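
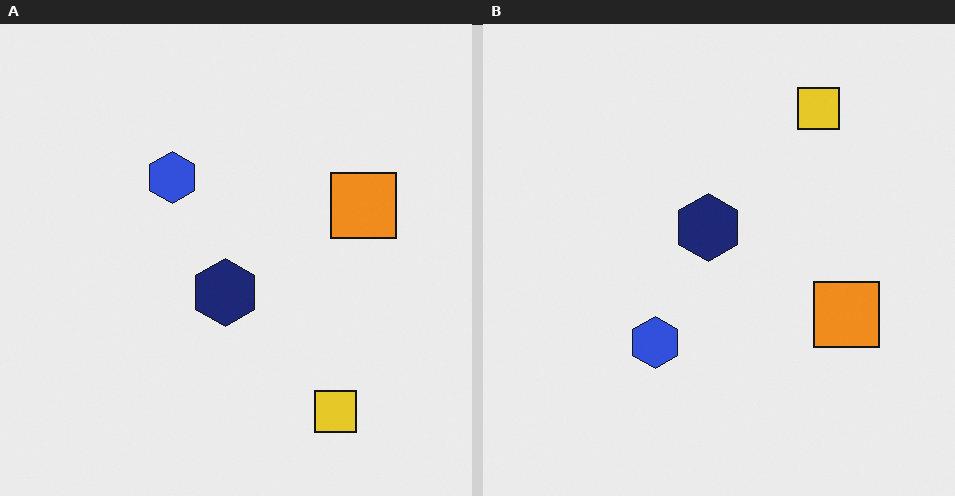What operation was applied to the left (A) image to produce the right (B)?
The transformation is: flipped vertically (top ↔ bottom).

The yellow square is in the bottom-right of the left (A) image and the top-right of the right (B) — shapes on opposite sides of the horizontal midline have swapped in a mirror flip.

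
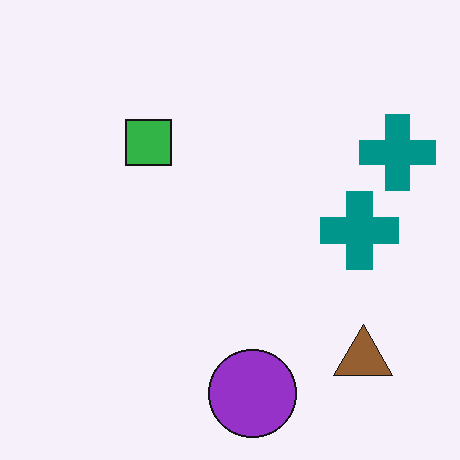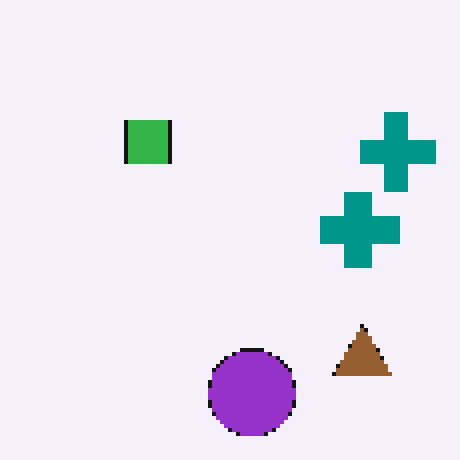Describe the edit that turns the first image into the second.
The transformation is: mildly pixelated.

Shapes are reduced to large square blocks; fine edges and outlines are lost — a downscale-then-upscale (mosaic) effect.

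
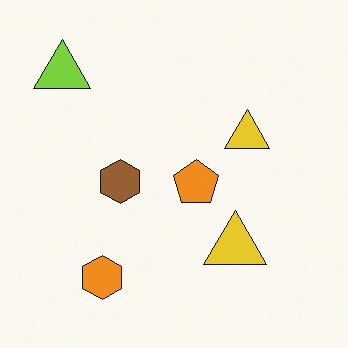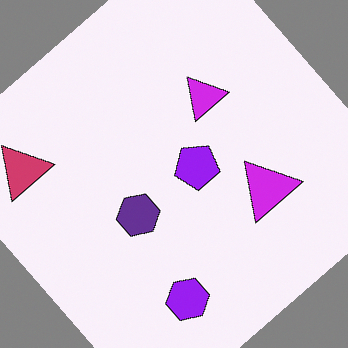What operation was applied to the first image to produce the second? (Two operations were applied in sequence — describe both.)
Hue-shifted by a large amount, then rotated counter-clockwise by a large amount — several tens of degrees.

Every shape's color has rotated by the same amount around the hue wheel — a uniform hue shift. Every shape is tilted by the same angle and the image corners show triangular fill wedges — a whole-image rotation by a non-right angle.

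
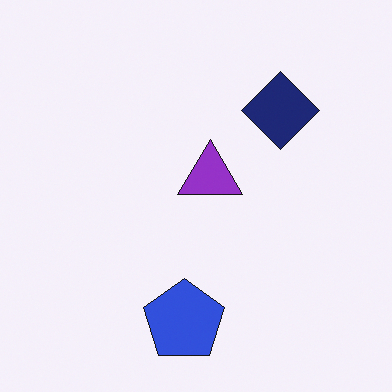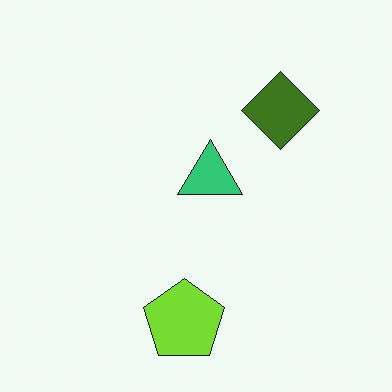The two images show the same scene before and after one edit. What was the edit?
The image was hue-shifted through roughly half the color wheel.

Every shape's color has rotated by the same amount around the hue wheel — a uniform hue shift.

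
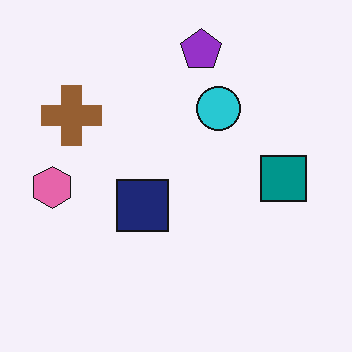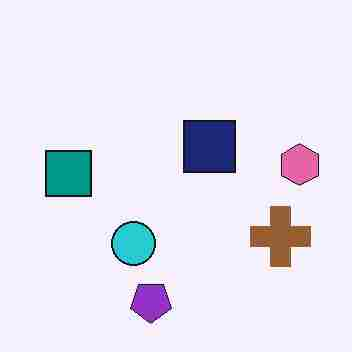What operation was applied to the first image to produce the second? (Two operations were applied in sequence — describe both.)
The image was rotated 180°, then heavily JPEG-compressed with obvious blocking artifacts.

The purple pentagon sits in the top of the first image and the bottom of the second — consistent with a whole-image 180° rotation. Blocky 8×8 compression artifacts appear around shape edges and the flat background shows ringing — characteristic JPEG degradation.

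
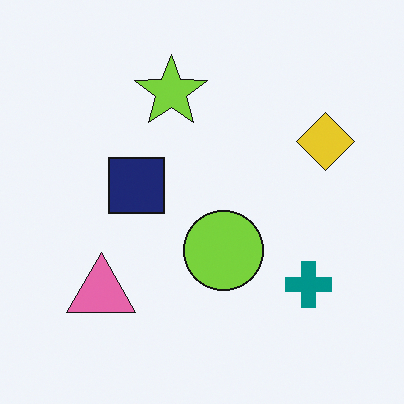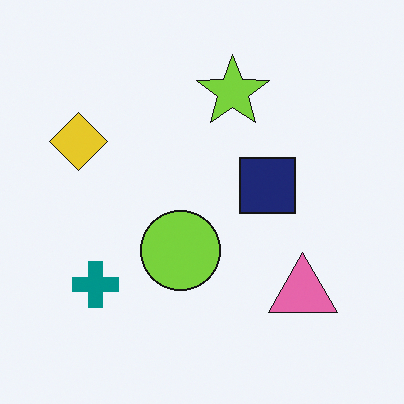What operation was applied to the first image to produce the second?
The transformation is: flipped horizontally (left ↔ right).

The yellow diamond is in the right of the first image and the left of the second — shapes on opposite sides of the vertical midline have swapped in a mirror flip.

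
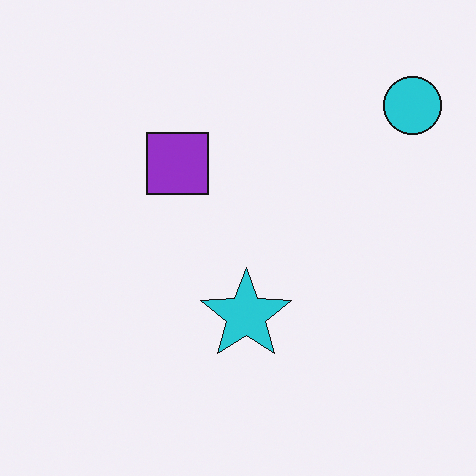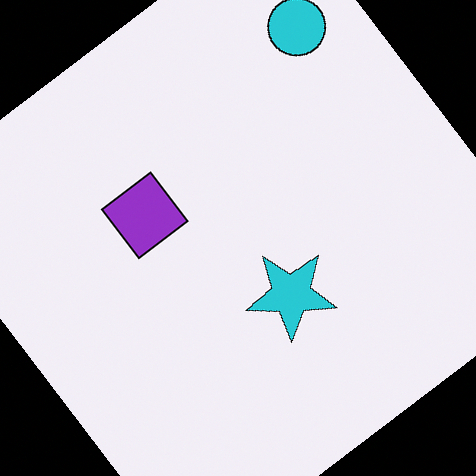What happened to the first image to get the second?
Rotated counter-clockwise by a large amount — several tens of degrees.

Every shape is tilted by the same angle and the image corners show triangular fill wedges — a whole-image rotation by a non-right angle.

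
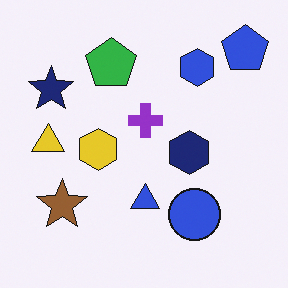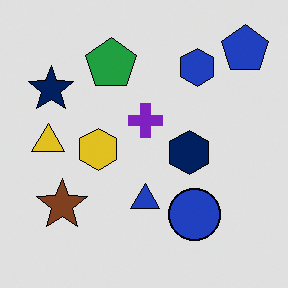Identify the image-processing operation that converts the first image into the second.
Posterized to a reduced palette.

Each flat color has snapped to a coarser quantized level — most visibly, the near-white background has dropped to a flat grey.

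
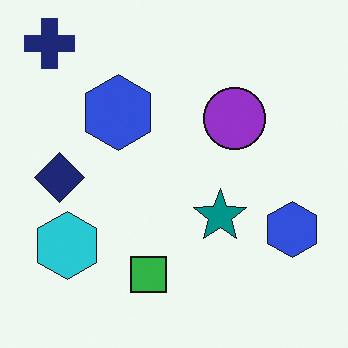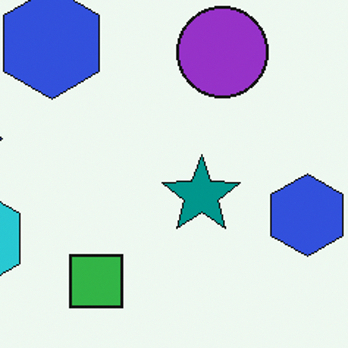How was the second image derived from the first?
Cropped slightly and scaled back up.

The visible shapes are larger and the field of view is narrower; shapes near the original edges may be partly or wholly outside the frame — a crop-and-rescale.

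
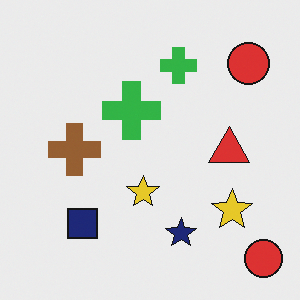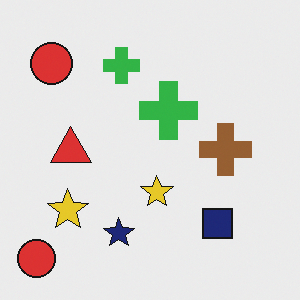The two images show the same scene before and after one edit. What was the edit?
This is the original image flipped horizontally (left ↔ right).

The red triangle is in the right of the first image and the left of the second — shapes on opposite sides of the vertical midline have swapped in a mirror flip.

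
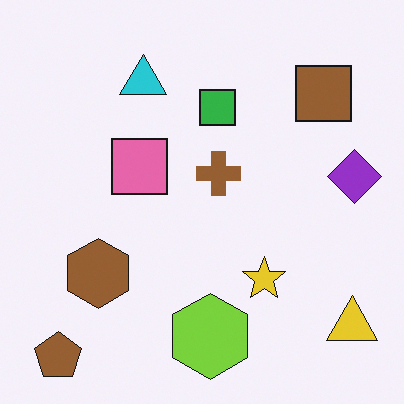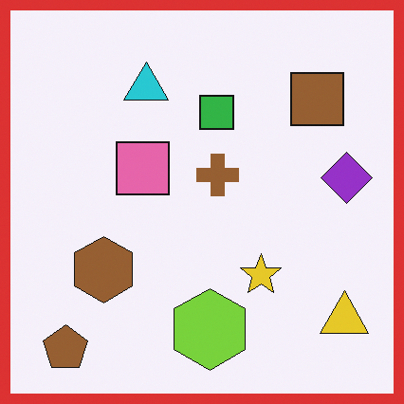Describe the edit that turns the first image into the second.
This is the original image framed with a red border.

A solid red frame runs around the edge of the second image, with the content slightly shrunk inside it.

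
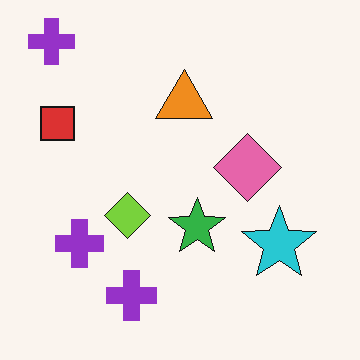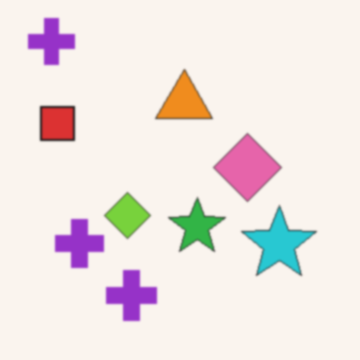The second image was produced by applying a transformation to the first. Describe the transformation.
The transformation is: lightly blurred.

Shape edges and outlines are uniformly softened across the whole image.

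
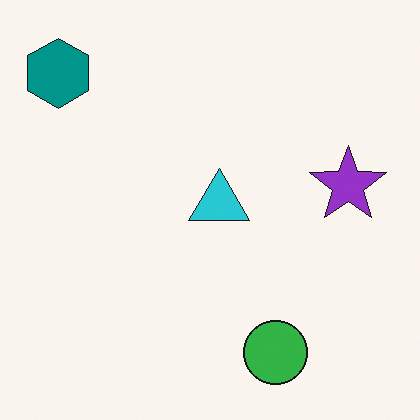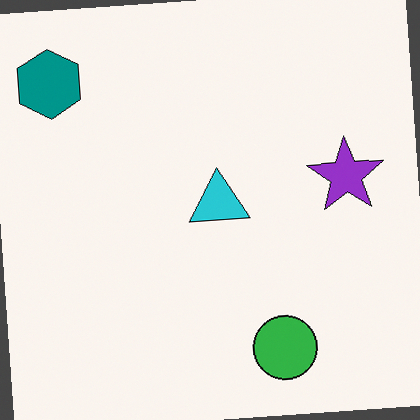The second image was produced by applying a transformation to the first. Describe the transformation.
Rotated counter-clockwise by a few degrees.

Every shape is tilted by the same angle and the image corners show triangular fill wedges — a whole-image rotation by a non-right angle.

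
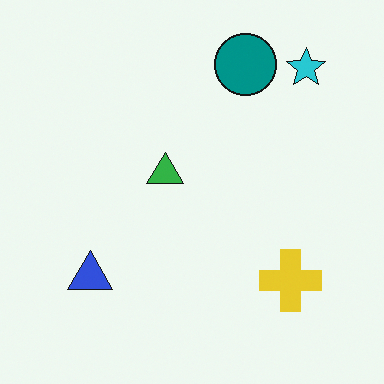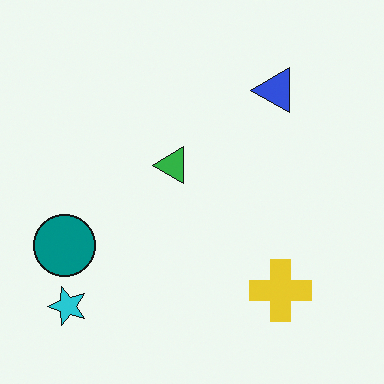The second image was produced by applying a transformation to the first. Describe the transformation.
The second image is the first transposed (reflected across the top-left ↔ bottom-right diagonal).

Shapes have swapped their row and column positions — what was in the top-right is now in the bottom-left — a diagonal reflection.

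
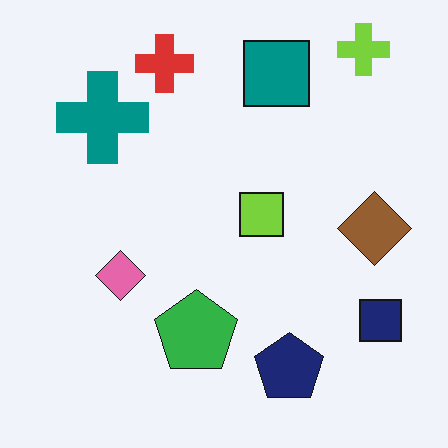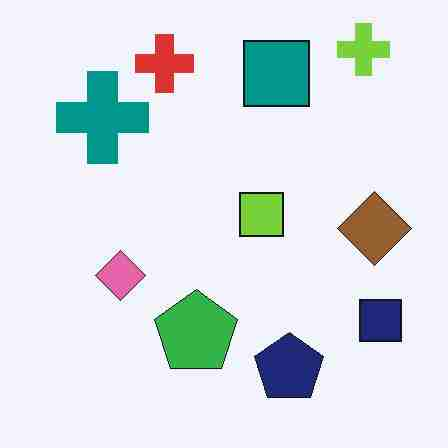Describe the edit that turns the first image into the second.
The image was heavily JPEG-compressed with obvious blocking artifacts.

Blocky 8×8 compression artifacts appear around shape edges and the flat background shows ringing — characteristic JPEG degradation.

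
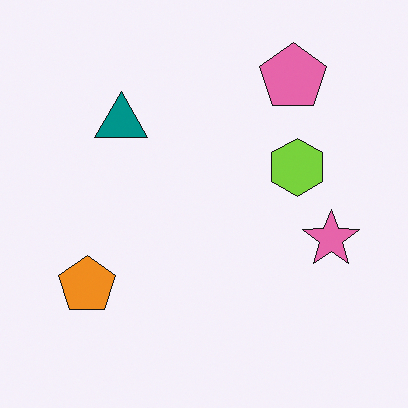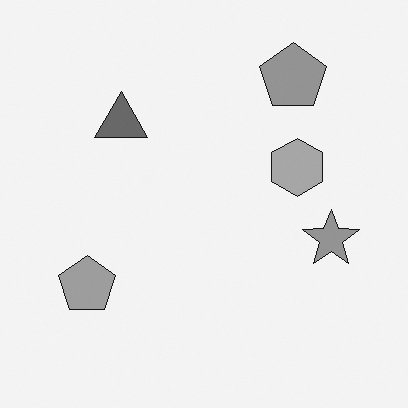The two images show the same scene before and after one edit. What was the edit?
This is the original image converted to grayscale.

All color is removed — every shape is now a shade of grey.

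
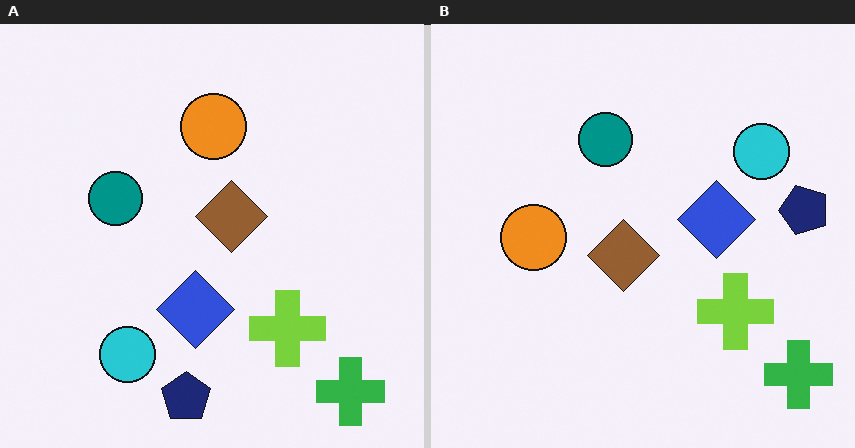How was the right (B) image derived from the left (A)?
Transposed (reflected across the top-left ↔ bottom-right diagonal).

Shapes have swapped their row and column positions — what was in the top-right is now in the bottom-left — a diagonal reflection.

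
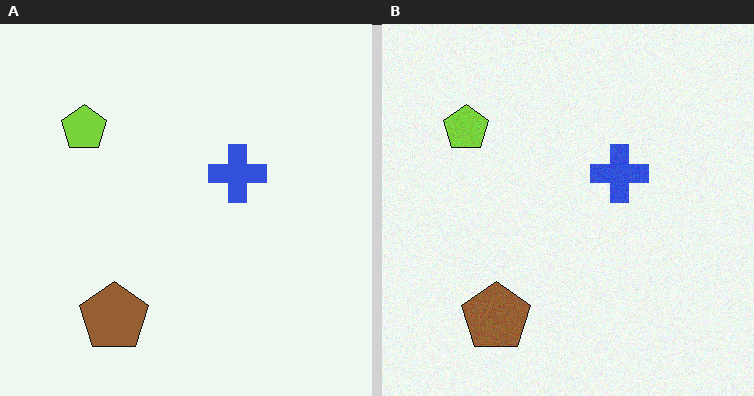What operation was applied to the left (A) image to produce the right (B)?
The image was degraded with subtle gaussian noise.

Random speckle covers the whole image, including the flat background.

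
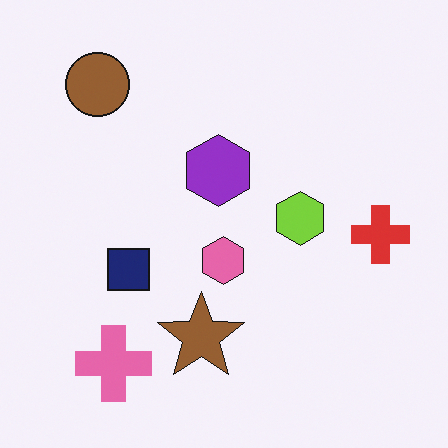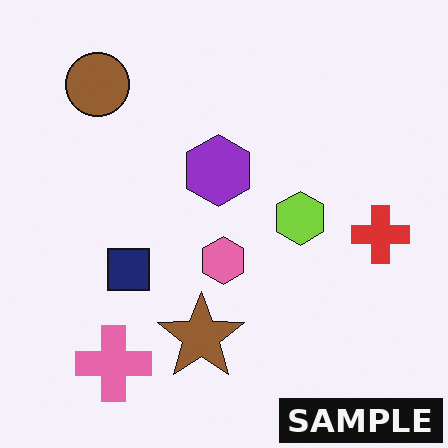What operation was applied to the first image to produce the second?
Watermarked with the text "SAMPLE" in the lower-right corner.

A dark label reading "SAMPLE" appears in the lower-right corner.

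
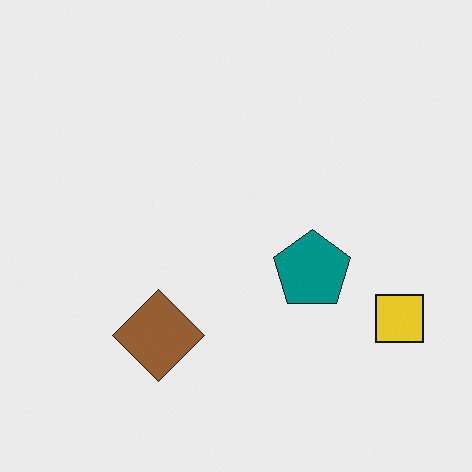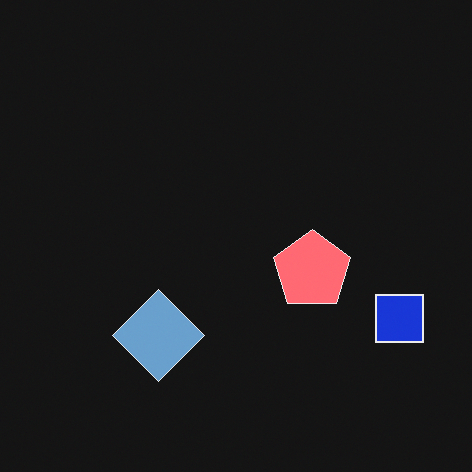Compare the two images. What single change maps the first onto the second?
The image was color-inverted (negative).

The light background has become dark and every shape's color is its complement — a photographic negative.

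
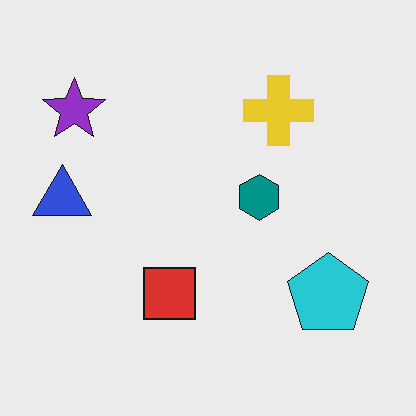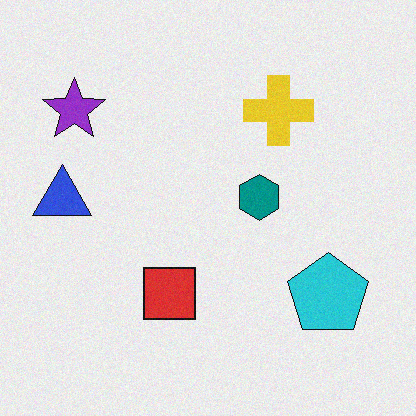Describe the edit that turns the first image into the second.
This is the original image degraded with a light layer of grain.

Random speckle covers the whole image, including the flat background.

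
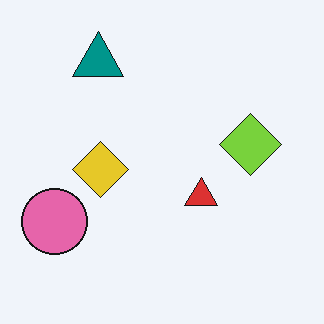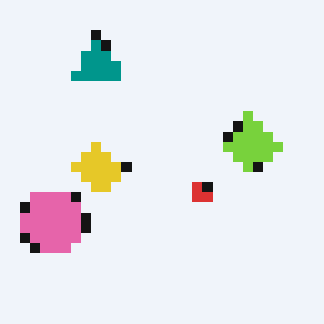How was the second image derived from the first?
This is the original image coarsely pixelated.

Shapes are reduced to large square blocks; fine edges and outlines are lost — a downscale-then-upscale (mosaic) effect.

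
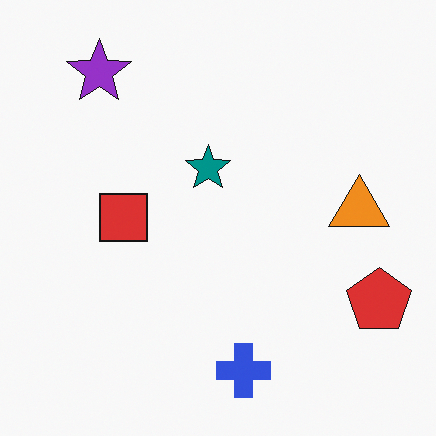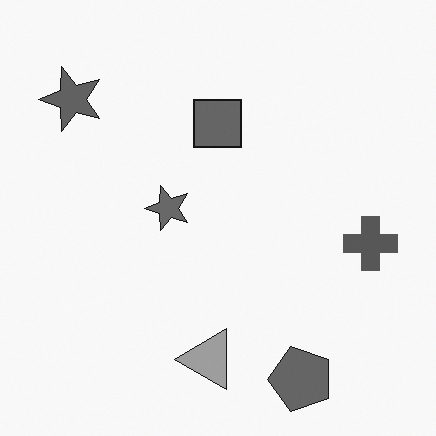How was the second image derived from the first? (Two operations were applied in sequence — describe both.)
Converted to grayscale, then transposed (reflected across the top-left ↔ bottom-right diagonal).

All color is removed — every shape is now a shade of grey. Shapes have swapped their row and column positions — what was in the top-right is now in the bottom-left — a diagonal reflection.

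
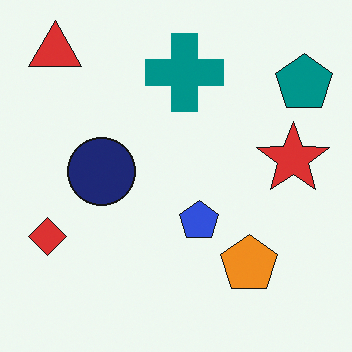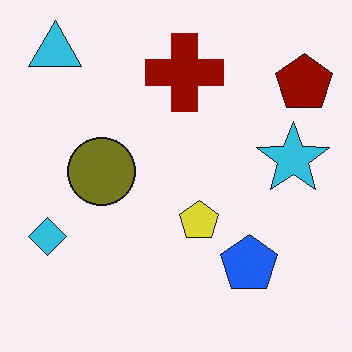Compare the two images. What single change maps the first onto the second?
It was hue-shifted by a large amount.

Every shape's color has rotated by the same amount around the hue wheel — a uniform hue shift.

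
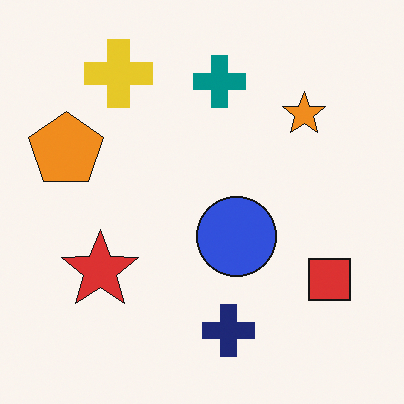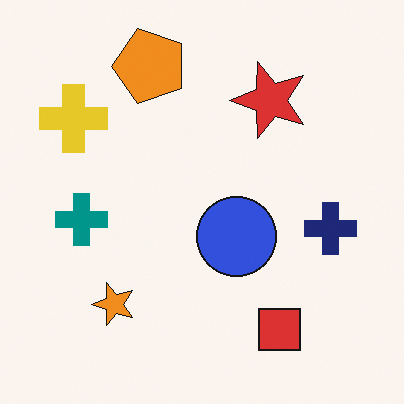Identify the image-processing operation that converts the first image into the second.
This is the original image transposed (reflected across the top-left ↔ bottom-right diagonal).

Shapes have swapped their row and column positions — what was in the top-right is now in the bottom-left — a diagonal reflection.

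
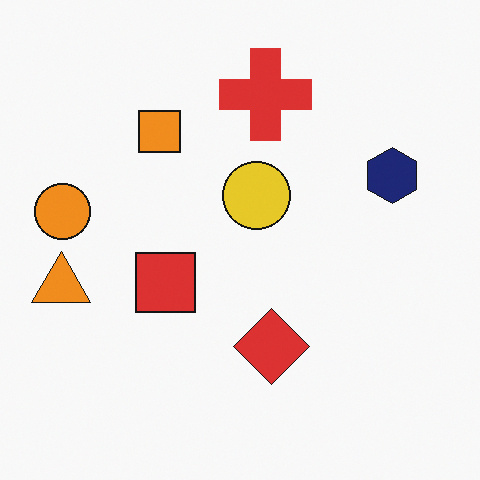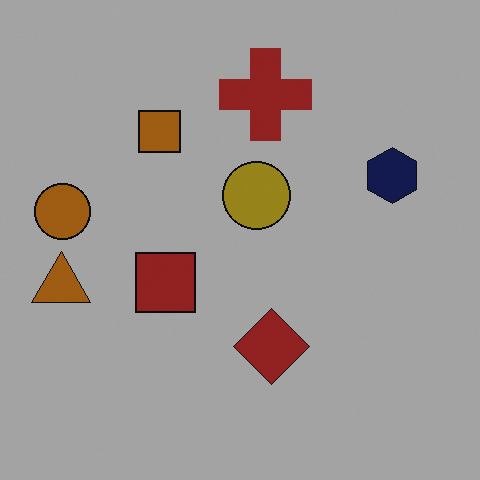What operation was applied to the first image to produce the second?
It was darkened a lot.

Every pixel — background and shapes alike — is uniformly darkened.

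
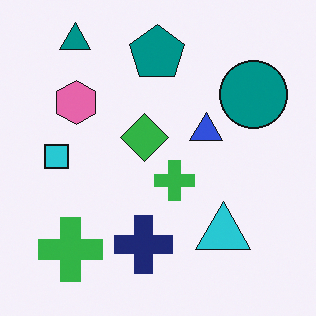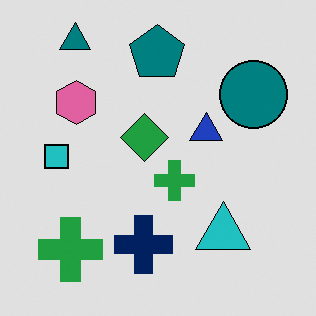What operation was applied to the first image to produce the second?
The second image is the first moderately posterized.

Each flat color has snapped to a coarser quantized level — most visibly, the near-white background has dropped to a flat grey.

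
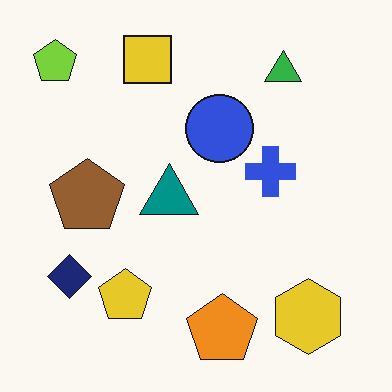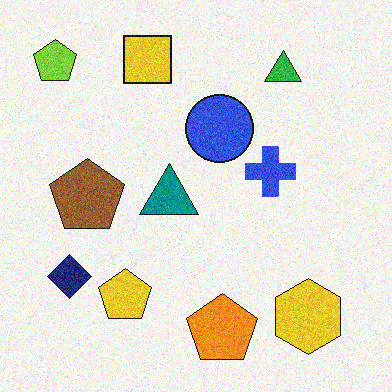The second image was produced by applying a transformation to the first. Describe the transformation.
The second image is the first degraded with visible gaussian noise.

Random speckle covers the whole image, including the flat background.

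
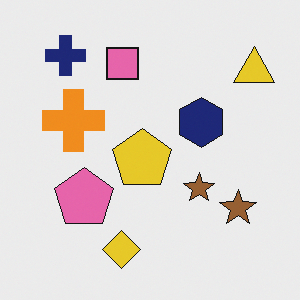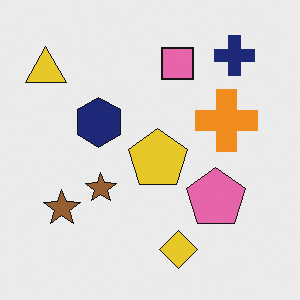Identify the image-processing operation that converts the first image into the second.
The image was flipped horizontally (left ↔ right).

The yellow triangle is in the top-right of the first image and the top-left of the second — shapes on opposite sides of the vertical midline have swapped in a mirror flip.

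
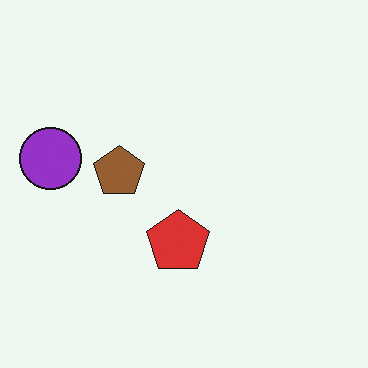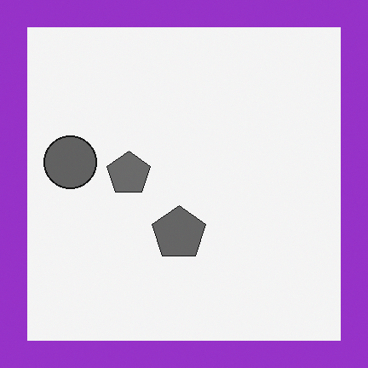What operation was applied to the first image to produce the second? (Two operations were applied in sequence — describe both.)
Converted to grayscale, then framed with a purple border.

All color is removed — every shape is now a shade of grey. A solid purple frame runs around the edge of the second image, with the content slightly shrunk inside it.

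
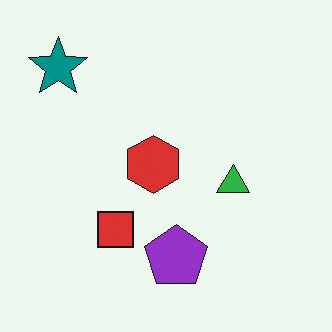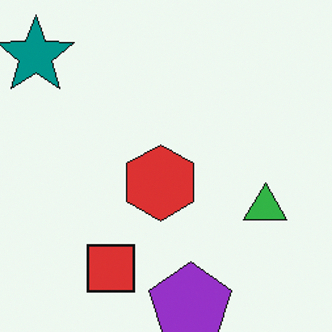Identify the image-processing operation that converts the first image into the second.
Cropped to a modestly smaller region and rescaled.

The visible shapes are larger and the field of view is narrower; shapes near the original edges may be partly or wholly outside the frame — a crop-and-rescale.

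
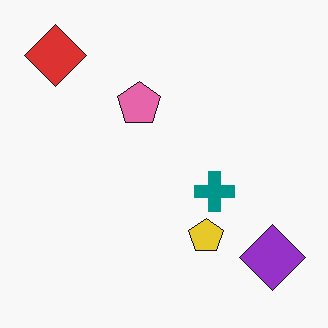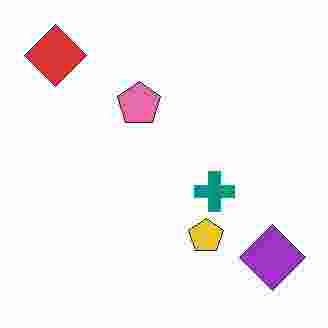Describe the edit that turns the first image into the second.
The second image is the first heavily JPEG-compressed with obvious blocking artifacts.

Blocky 8×8 compression artifacts appear around shape edges and the flat background shows ringing — characteristic JPEG degradation.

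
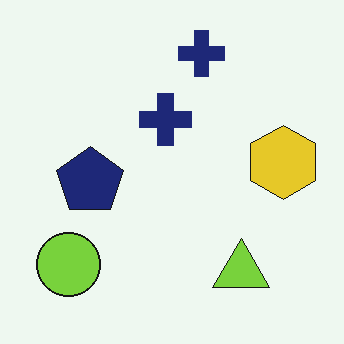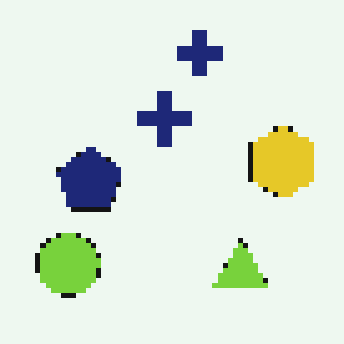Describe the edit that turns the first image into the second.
The transformation is: lightly pixelated (a mild mosaic effect).

Shapes are reduced to large square blocks; fine edges and outlines are lost — a downscale-then-upscale (mosaic) effect.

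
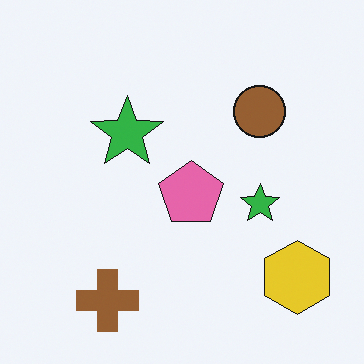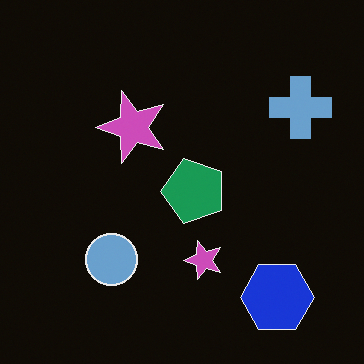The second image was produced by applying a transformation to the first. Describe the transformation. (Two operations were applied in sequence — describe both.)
It was color-inverted (negative), then transposed (reflected across the top-left ↔ bottom-right diagonal).

The light background has become dark and every shape's color is its complement — a photographic negative. Shapes have swapped their row and column positions — what was in the top-right is now in the bottom-left — a diagonal reflection.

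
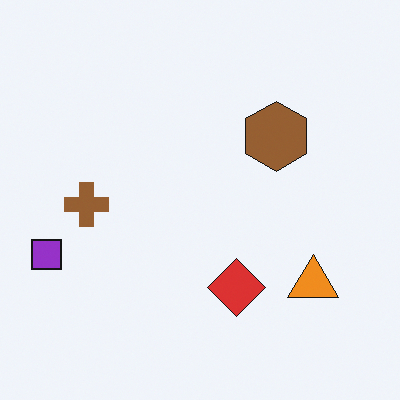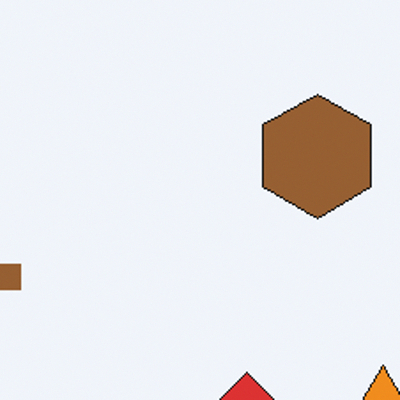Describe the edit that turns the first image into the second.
Cropped to a noticeably smaller region and rescaled.

The visible shapes are larger and the field of view is narrower; shapes near the original edges may be partly or wholly outside the frame — a crop-and-rescale.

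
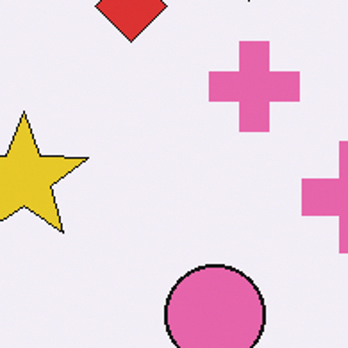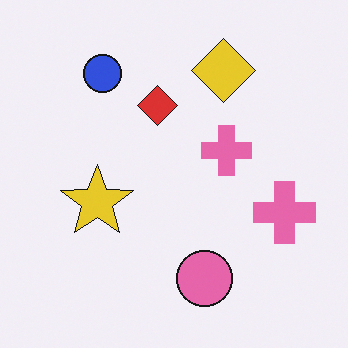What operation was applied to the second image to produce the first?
The first image is the second cropped tightly and scaled back up.

The visible shapes are larger and the field of view is narrower; shapes near the original edges may be partly or wholly outside the frame — a crop-and-rescale.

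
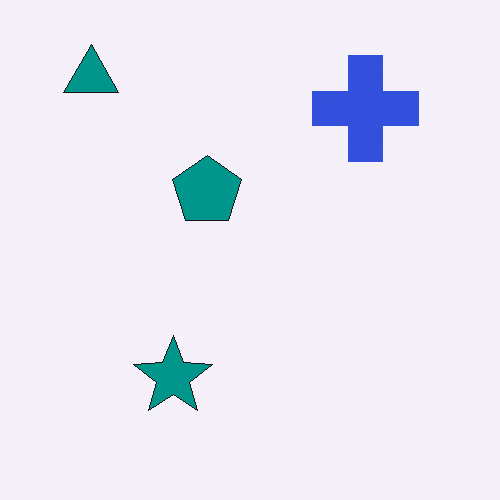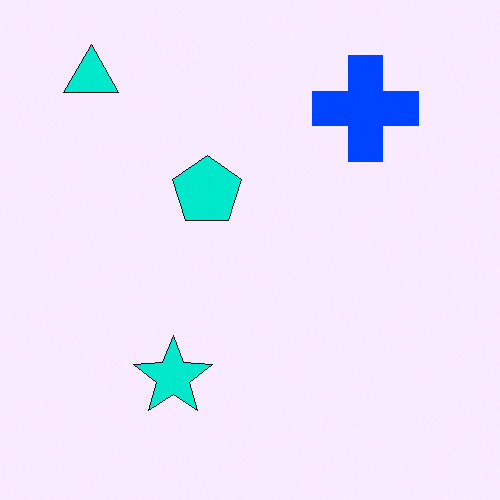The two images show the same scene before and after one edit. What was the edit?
This is the original image made much more vivid (saturation change).

All colors are more vivid — a global saturation change.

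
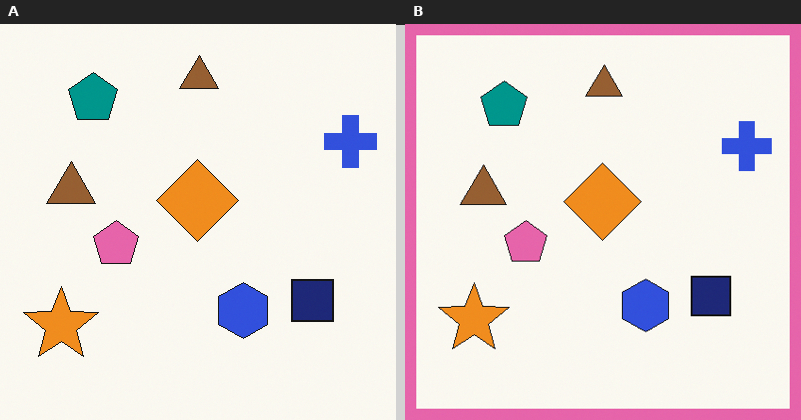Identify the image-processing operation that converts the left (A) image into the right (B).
The image was framed with a pink border.

A solid pink frame runs around the edge of the right (B) image, with the content slightly shrunk inside it.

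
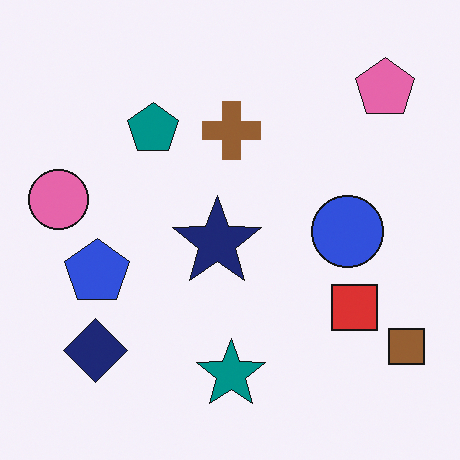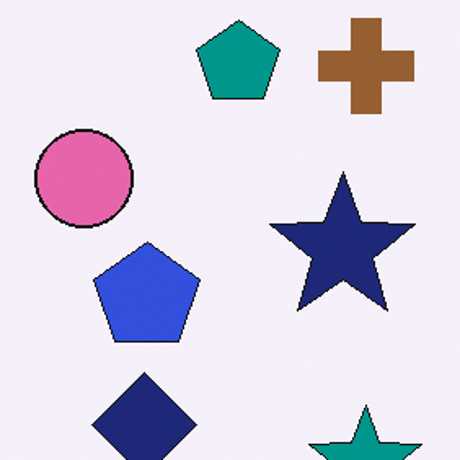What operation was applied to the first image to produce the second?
The image was cropped to a noticeably smaller region and rescaled.

The visible shapes are larger and the field of view is narrower; shapes near the original edges may be partly or wholly outside the frame — a crop-and-rescale.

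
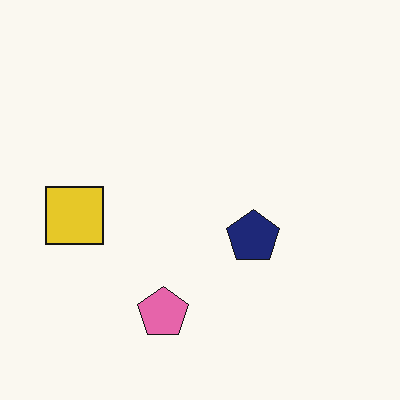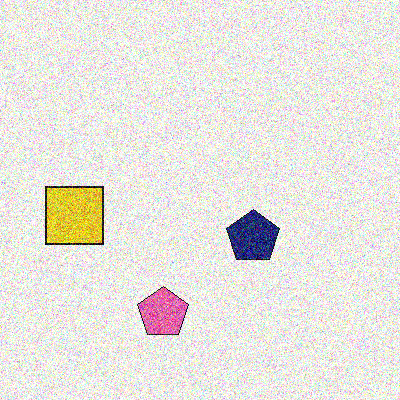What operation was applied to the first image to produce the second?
The image was degraded with a thick layer of grain.

Random speckle covers the whole image, including the flat background.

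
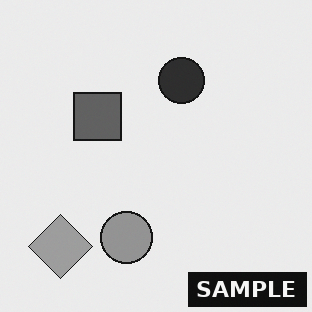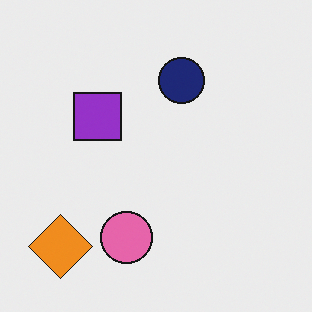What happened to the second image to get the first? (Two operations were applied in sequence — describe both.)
The image was converted to grayscale, then watermarked with the text "SAMPLE" in the lower-right corner.

All color is removed — every shape is now a shade of grey. A dark label reading "SAMPLE" appears in the lower-right corner.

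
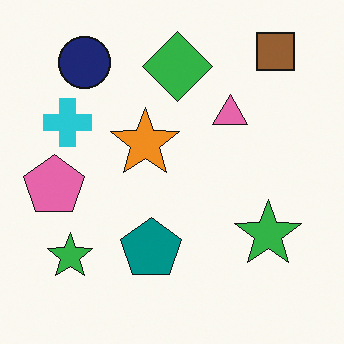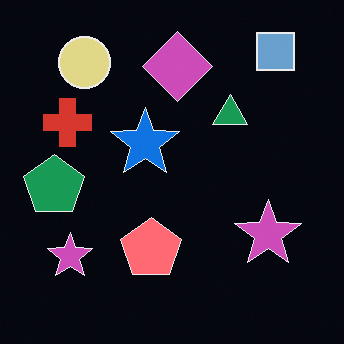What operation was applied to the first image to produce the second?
The transformation is: color-inverted (negative).

The light background has become dark and every shape's color is its complement — a photographic negative.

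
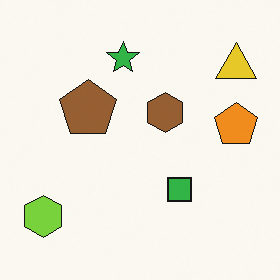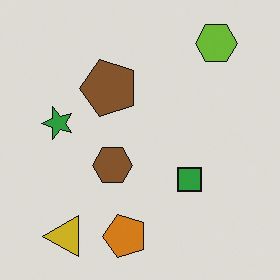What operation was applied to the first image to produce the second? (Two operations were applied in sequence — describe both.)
The transformation is: darkened a little, then transposed (reflected across the top-left ↔ bottom-right diagonal).

Every pixel — background and shapes alike — is uniformly darkened. Shapes have swapped their row and column positions — what was in the top-right is now in the bottom-left — a diagonal reflection.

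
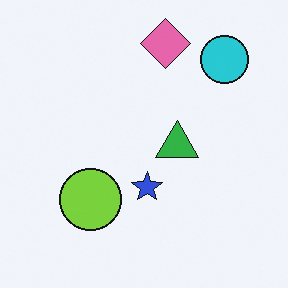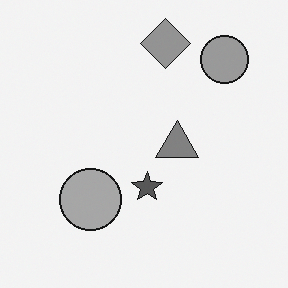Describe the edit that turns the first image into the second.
Converted to grayscale.

All color is removed — every shape is now a shade of grey.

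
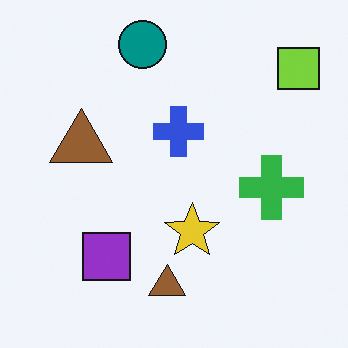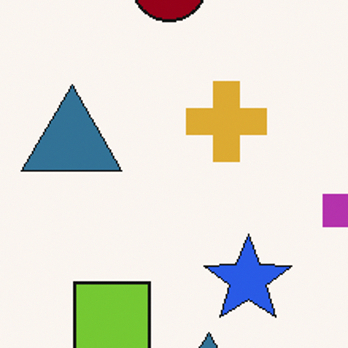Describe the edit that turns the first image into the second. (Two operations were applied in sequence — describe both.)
The transformation is: hue-shifted through roughly half the color wheel, then cropped slightly and scaled back up.

Every shape's color has rotated by the same amount around the hue wheel — a uniform hue shift. The visible shapes are larger and the field of view is narrower; shapes near the original edges may be partly or wholly outside the frame — a crop-and-rescale.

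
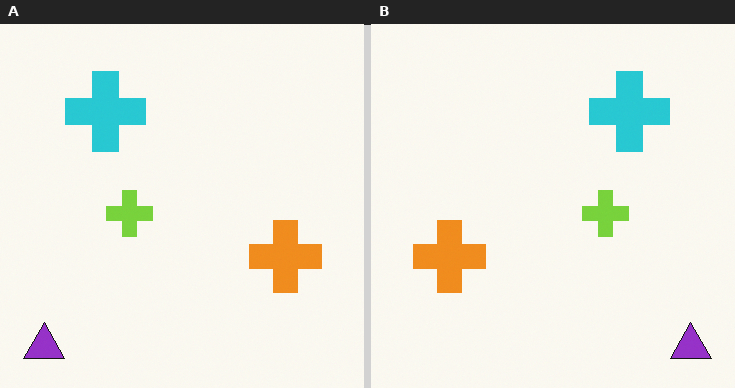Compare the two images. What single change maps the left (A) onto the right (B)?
The transformation is: flipped horizontally (left ↔ right).

The purple triangle is in the bottom-left of the left (A) image and the bottom-right of the right (B) — shapes on opposite sides of the vertical midline have swapped in a mirror flip.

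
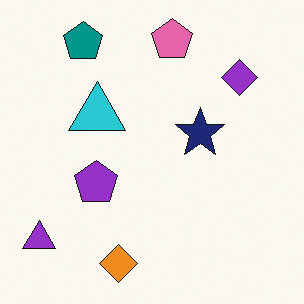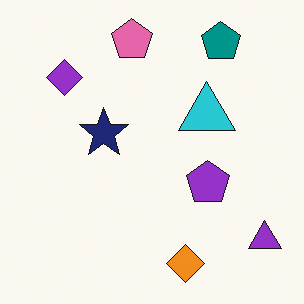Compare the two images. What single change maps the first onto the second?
This is the original image flipped horizontally (left ↔ right).

The purple triangle is in the bottom-left of the first image and the bottom-right of the second — shapes on opposite sides of the vertical midline have swapped in a mirror flip.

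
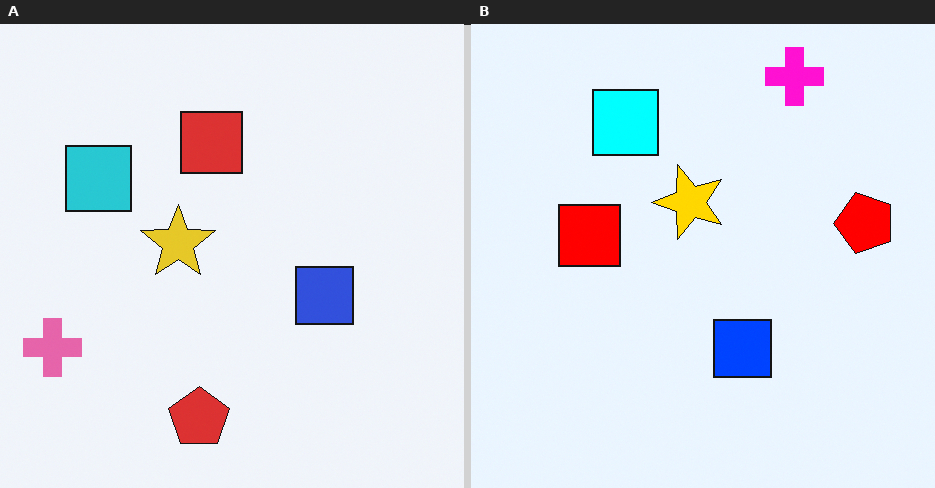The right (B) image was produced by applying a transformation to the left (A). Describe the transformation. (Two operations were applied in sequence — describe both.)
Transposed (reflected across the top-left ↔ bottom-right diagonal), then heavily oversaturated.

Shapes have swapped their row and column positions — what was in the top-right is now in the bottom-left — a diagonal reflection. All colors are more vivid — a global saturation change.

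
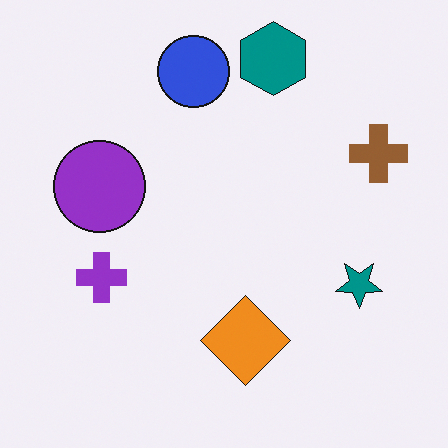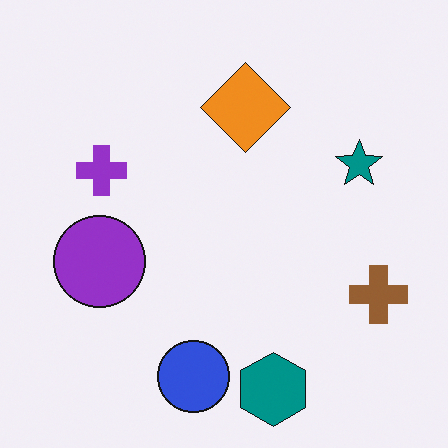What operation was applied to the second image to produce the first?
The transformation is: flipped vertically (top ↔ bottom).

The teal hexagon is in the bottom of the second image and the top of the first — shapes on opposite sides of the horizontal midline have swapped in a mirror flip.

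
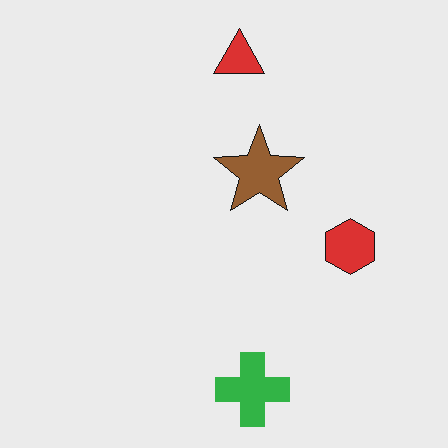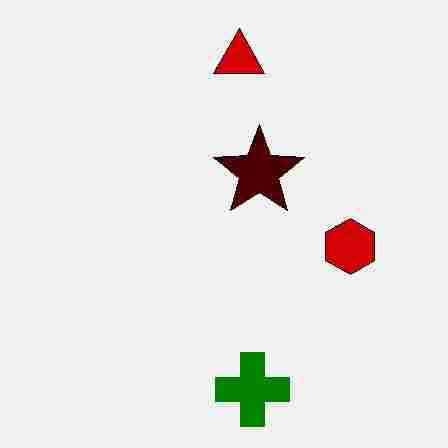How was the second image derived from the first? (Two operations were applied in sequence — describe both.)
The image was given much higher contrast, then heavily JPEG-compressed with obvious blocking artifacts.

Tones are pushed away from mid-grey across the whole image — a global contrast change. Blocky 8×8 compression artifacts appear around shape edges and the flat background shows ringing — characteristic JPEG degradation.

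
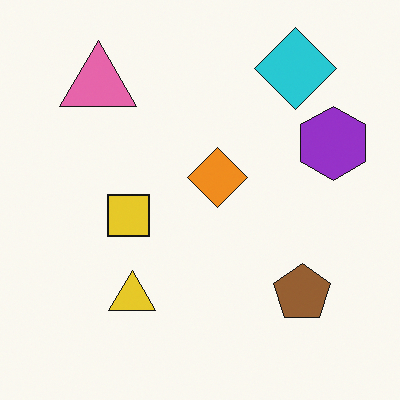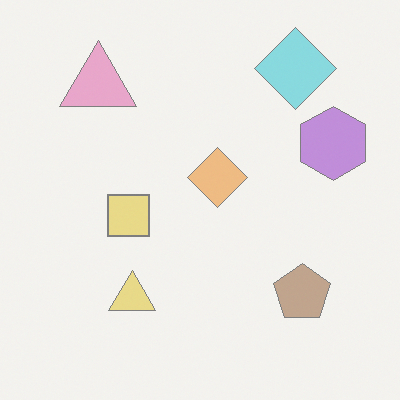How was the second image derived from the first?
The transformation is: given much lower contrast.

Tones are pushed toward mid-grey across the whole image — a global contrast change.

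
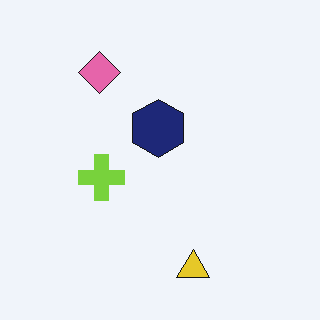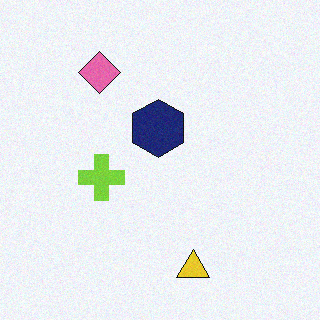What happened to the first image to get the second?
The image was degraded with light additive noise.

Random speckle covers the whole image, including the flat background.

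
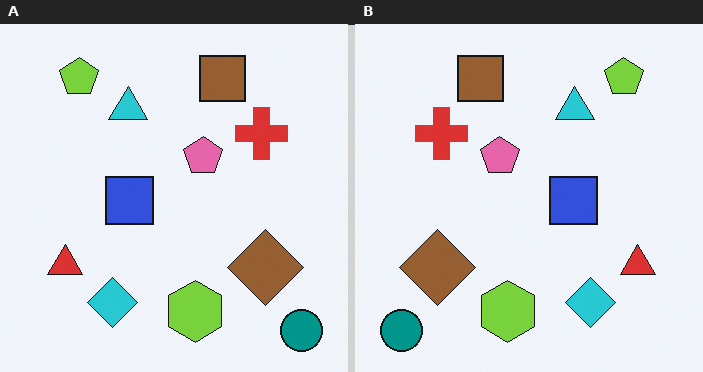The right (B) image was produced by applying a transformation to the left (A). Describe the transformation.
The right (B) image is the left (A) flipped horizontally (left ↔ right).

The teal circle is in the bottom-right of the left (A) image and the bottom-left of the right (B) — shapes on opposite sides of the vertical midline have swapped in a mirror flip.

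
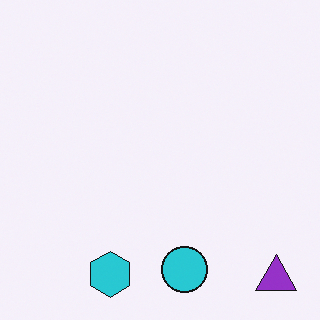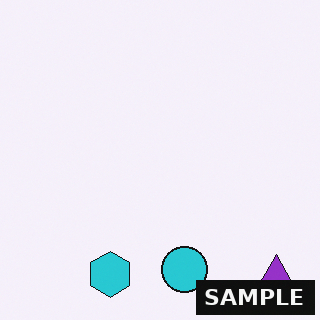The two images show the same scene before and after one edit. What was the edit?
This is the original image watermarked with the text "SAMPLE" in the lower-right corner.

A dark label reading "SAMPLE" appears in the lower-right corner.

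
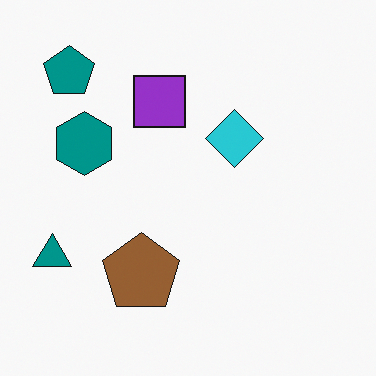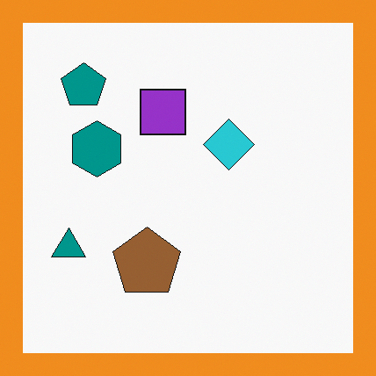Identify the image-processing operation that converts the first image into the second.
It was framed with a orange border.

A solid orange frame runs around the edge of the second image, with the content slightly shrunk inside it.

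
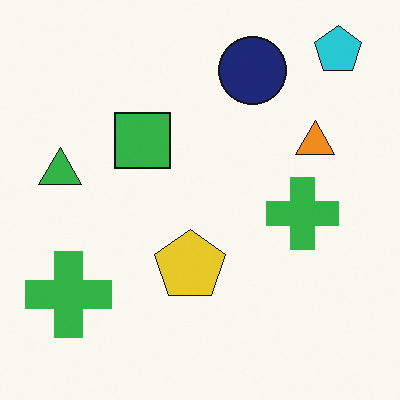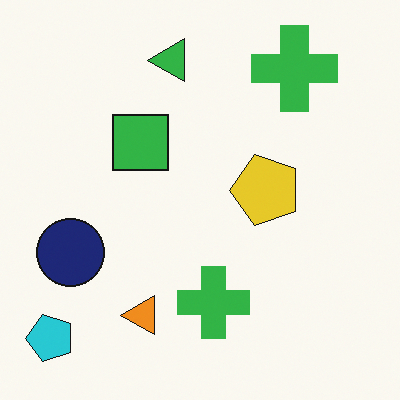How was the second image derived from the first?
The transformation is: transposed (reflected across the top-left ↔ bottom-right diagonal).

Shapes have swapped their row and column positions — what was in the top-right is now in the bottom-left — a diagonal reflection.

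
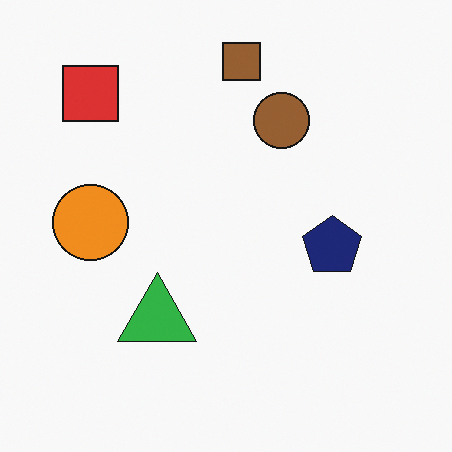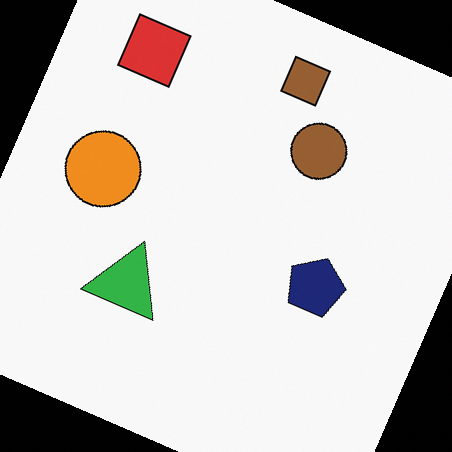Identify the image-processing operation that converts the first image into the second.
It was rotated clockwise by a moderate amount.

Every shape is tilted by the same angle and the image corners show triangular fill wedges — a whole-image rotation by a non-right angle.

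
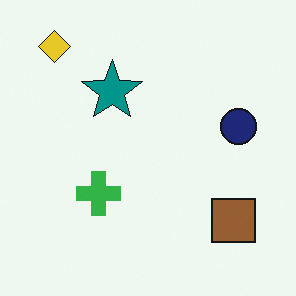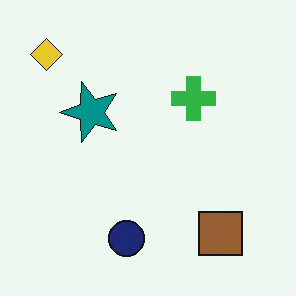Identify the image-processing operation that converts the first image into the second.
The image was transposed (reflected across the top-left ↔ bottom-right diagonal).

Shapes have swapped their row and column positions — what was in the top-right is now in the bottom-left — a diagonal reflection.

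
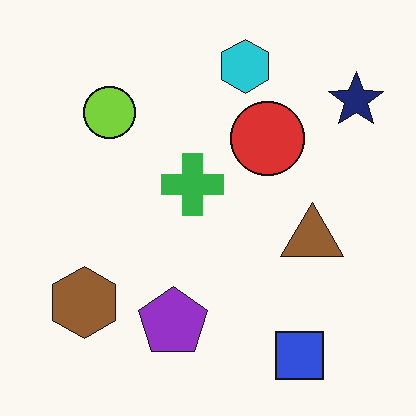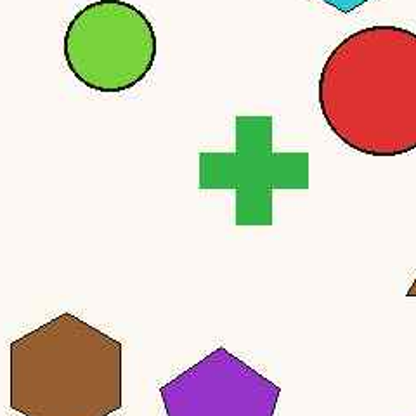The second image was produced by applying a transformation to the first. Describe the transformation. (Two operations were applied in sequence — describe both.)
It was given moderate JPEG compression, then cropped tightly and scaled back up.

Blocky 8×8 compression artifacts appear around shape edges and the flat background shows ringing — characteristic JPEG degradation. The visible shapes are larger and the field of view is narrower; shapes near the original edges may be partly or wholly outside the frame — a crop-and-rescale.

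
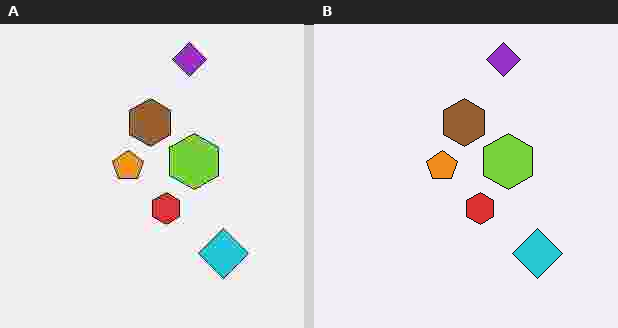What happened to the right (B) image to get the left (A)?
It was heavily JPEG-compressed with obvious blocking artifacts.

Blocky 8×8 compression artifacts appear around shape edges and the flat background shows ringing — characteristic JPEG degradation.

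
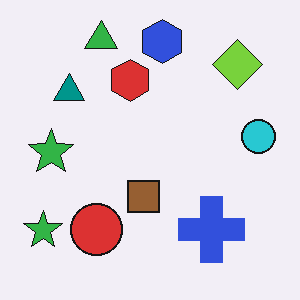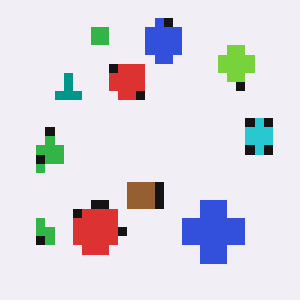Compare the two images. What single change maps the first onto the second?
This is the original image coarsely pixelated.

Shapes are reduced to large square blocks; fine edges and outlines are lost — a downscale-then-upscale (mosaic) effect.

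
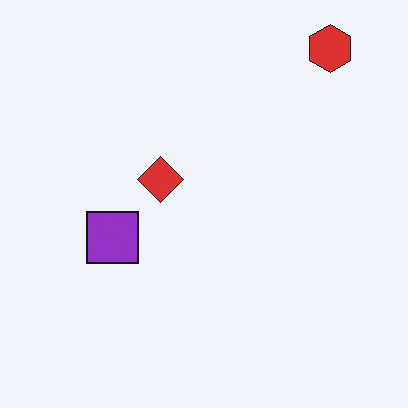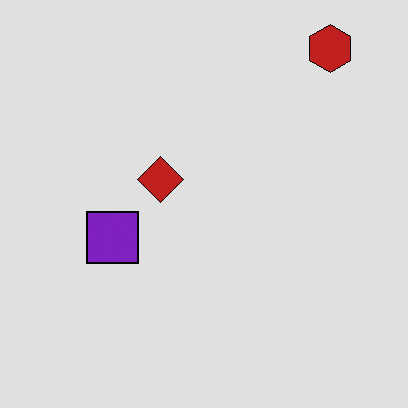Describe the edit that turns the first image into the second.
Posterized to a reduced palette.

Each flat color has snapped to a coarser quantized level — most visibly, the near-white background has dropped to a flat grey.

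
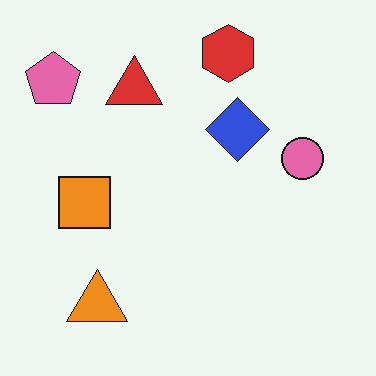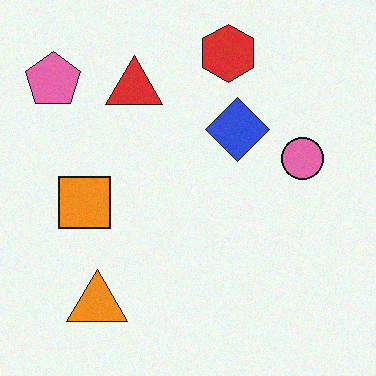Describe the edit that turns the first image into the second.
This is the original image degraded with a light layer of grain.

Random speckle covers the whole image, including the flat background.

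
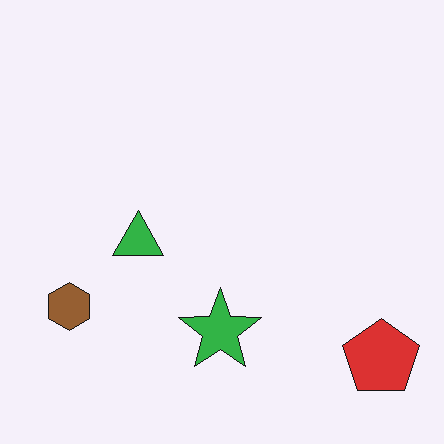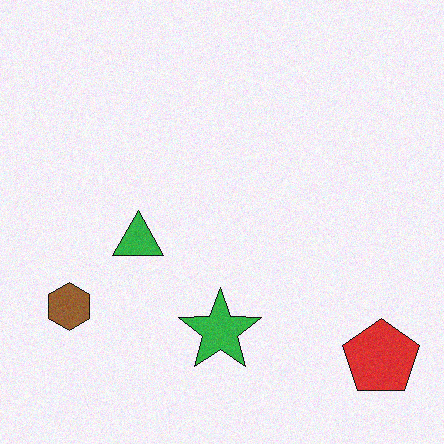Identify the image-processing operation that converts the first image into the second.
This is the original image degraded with subtle gaussian noise.

Random speckle covers the whole image, including the flat background.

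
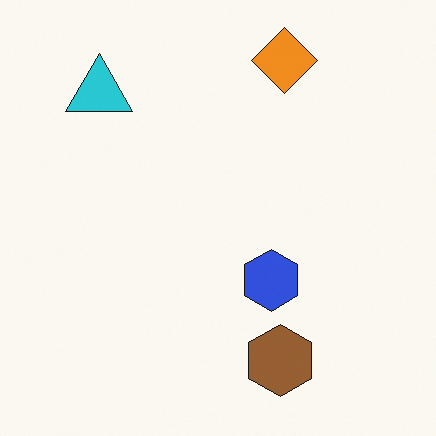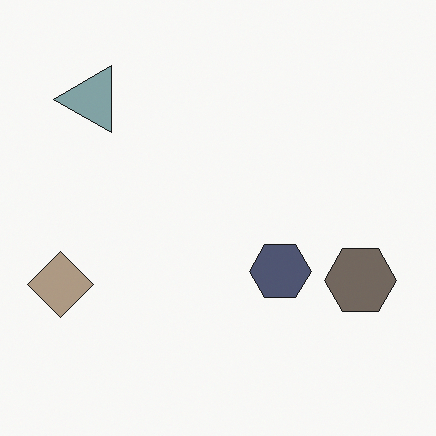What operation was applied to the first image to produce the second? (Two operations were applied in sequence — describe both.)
Heavily desaturated, then transposed (reflected across the top-left ↔ bottom-right diagonal).

All colors are more muted and greyish — a global saturation change. Shapes have swapped their row and column positions — what was in the top-right is now in the bottom-left — a diagonal reflection.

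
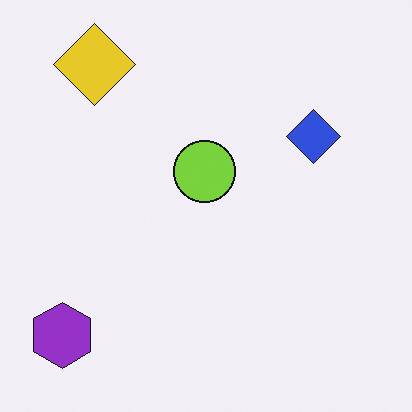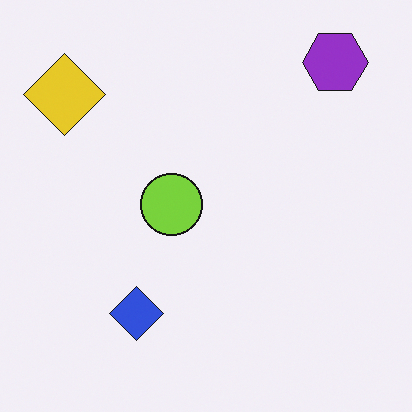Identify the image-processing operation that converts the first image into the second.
The image was transposed (reflected across the top-left ↔ bottom-right diagonal).

Shapes have swapped their row and column positions — what was in the top-right is now in the bottom-left — a diagonal reflection.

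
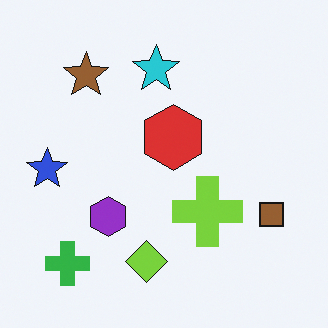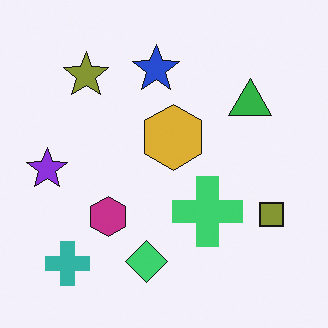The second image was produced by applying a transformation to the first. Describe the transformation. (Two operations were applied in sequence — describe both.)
The transformation is: hue-shifted by a small amount, then overlaid with an additional green triangle.

Every shape's color has rotated by the same amount around the hue wheel — a uniform hue shift. A green triangle appears in the second image that is absent from the first.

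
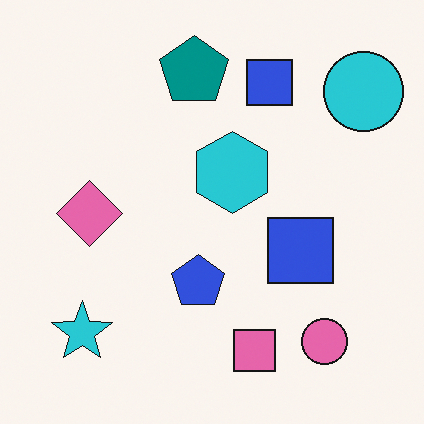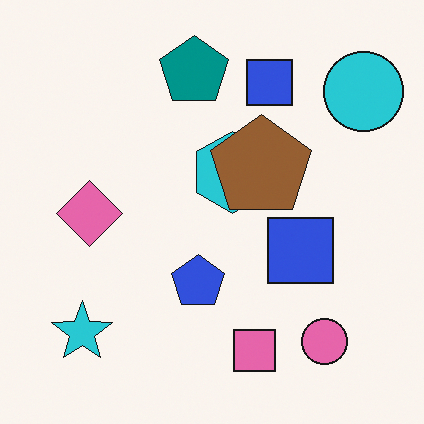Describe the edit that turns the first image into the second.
The second image is the first overlaid with an additional brown pentagon.

A brown pentagon appears in the second image that is absent from the first.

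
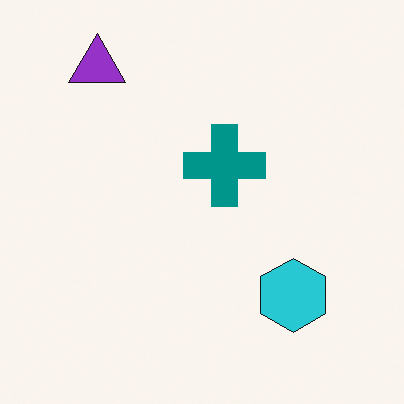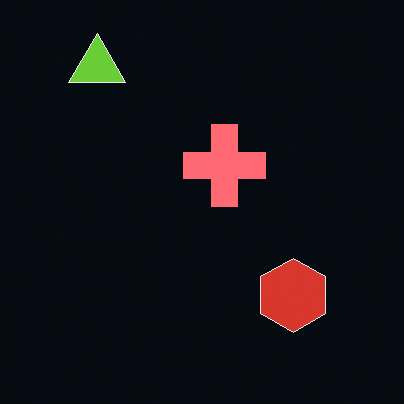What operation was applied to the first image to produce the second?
The transformation is: color-inverted (negative).

The light background has become dark and every shape's color is its complement — a photographic negative.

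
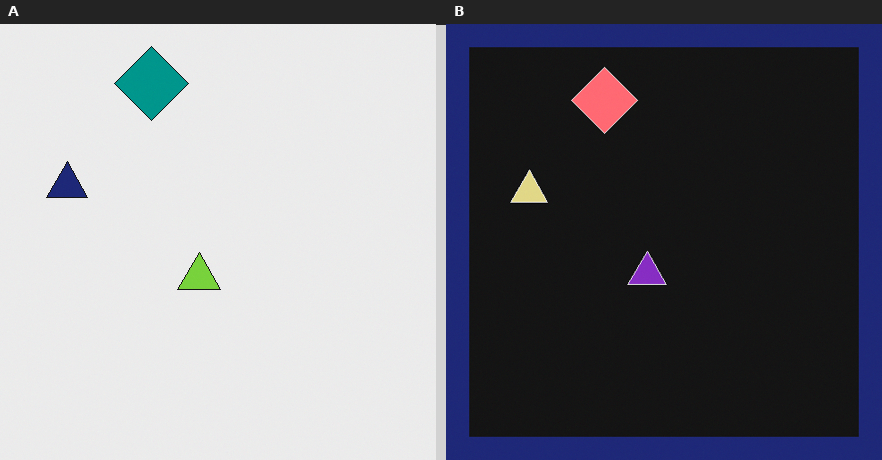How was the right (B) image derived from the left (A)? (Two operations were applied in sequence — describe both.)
Color-inverted (negative), then framed with a navy border.

The light background has become dark and every shape's color is its complement — a photographic negative. A solid navy frame runs around the edge of the right (B) image, with the content slightly shrunk inside it.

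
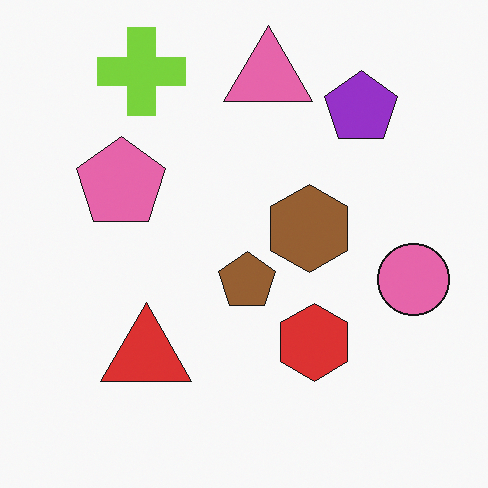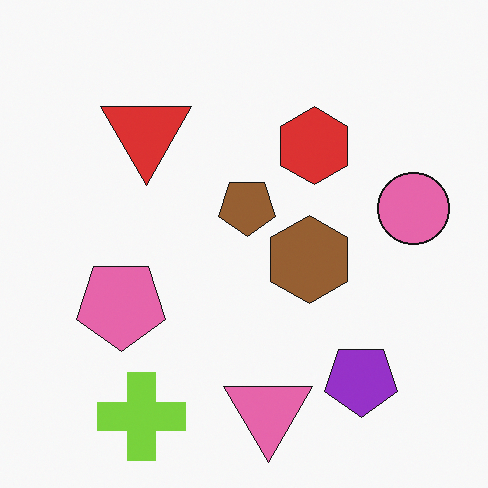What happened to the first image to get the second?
It was flipped vertically (top ↔ bottom).

The lime cross is in the top-left of the first image and the bottom-left of the second — shapes on opposite sides of the horizontal midline have swapped in a mirror flip.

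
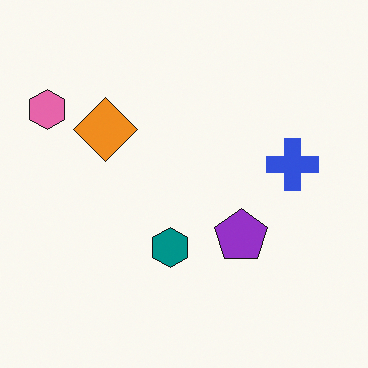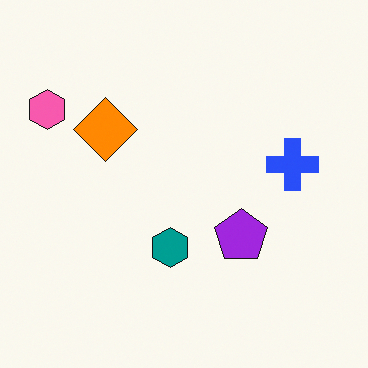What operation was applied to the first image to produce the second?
The second image is the first slightly oversaturated.

All colors are more vivid — a global saturation change.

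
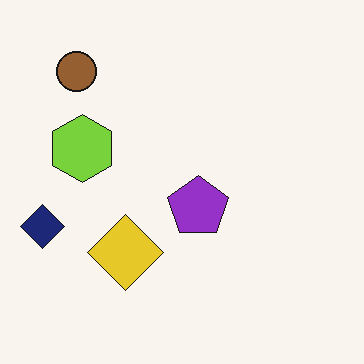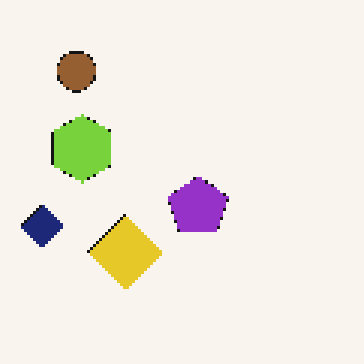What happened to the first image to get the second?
This is the original image lightly pixelated (a mild mosaic effect).

Shapes are reduced to large square blocks; fine edges and outlines are lost — a downscale-then-upscale (mosaic) effect.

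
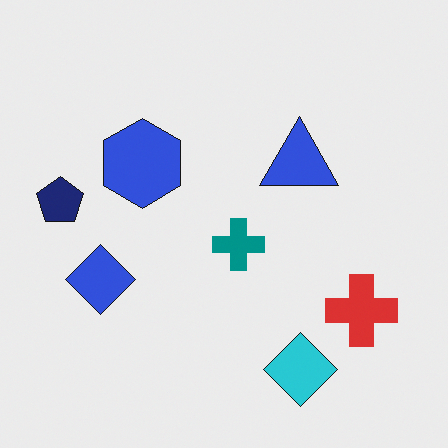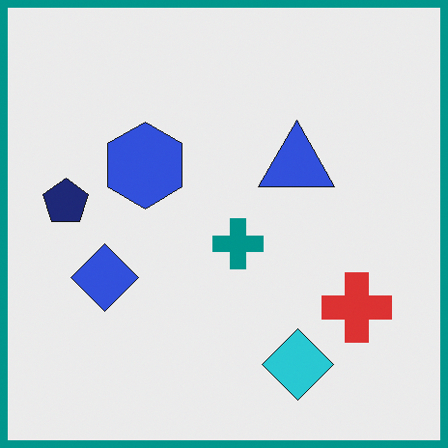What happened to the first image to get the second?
The transformation is: framed with a teal border.

A solid teal frame runs around the edge of the second image, with the content slightly shrunk inside it.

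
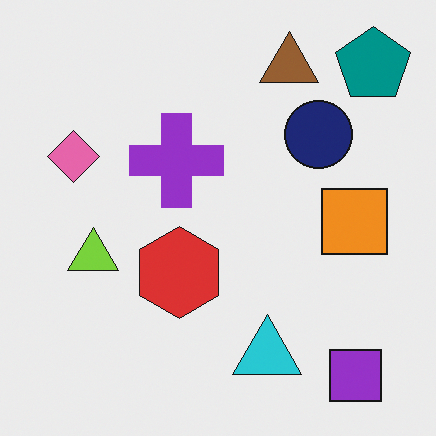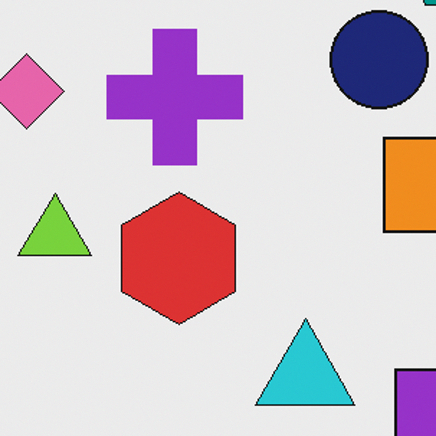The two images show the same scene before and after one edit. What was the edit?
The image was cropped slightly and scaled back up.

The visible shapes are larger and the field of view is narrower; shapes near the original edges may be partly or wholly outside the frame — a crop-and-rescale.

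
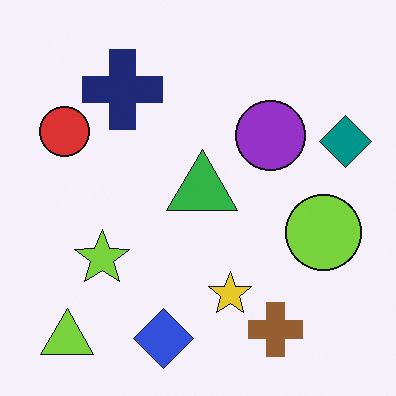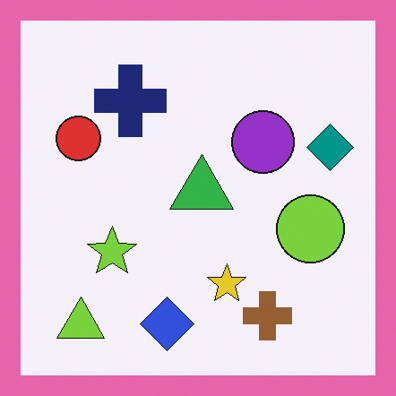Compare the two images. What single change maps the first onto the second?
The second image is the first framed with a pink border.

A solid pink frame runs around the edge of the second image, with the content slightly shrunk inside it.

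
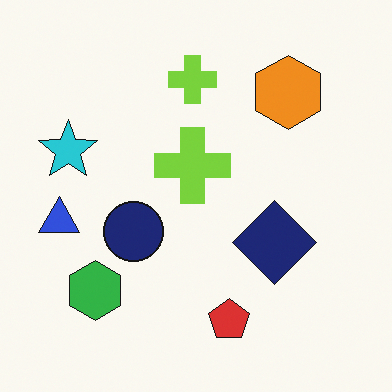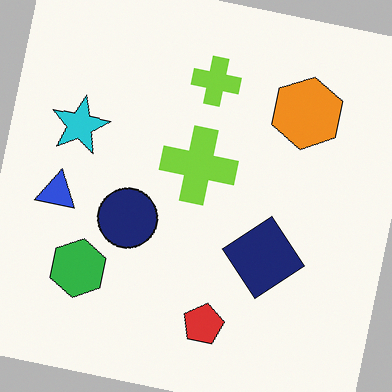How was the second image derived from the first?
The image was rotated clockwise by a slight angle.

Every shape is tilted by the same angle and the image corners show triangular fill wedges — a whole-image rotation by a non-right angle.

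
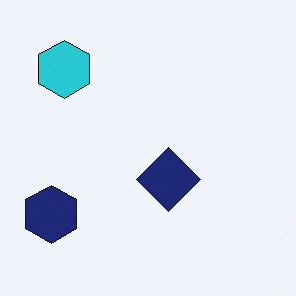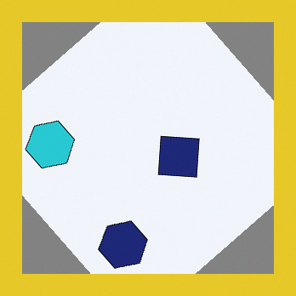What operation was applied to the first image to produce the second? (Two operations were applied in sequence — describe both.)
It was rotated counter-clockwise by a large amount — several tens of degrees, then framed with a yellow border.

Every shape is tilted by the same angle and the image corners show triangular fill wedges — a whole-image rotation by a non-right angle. A solid yellow frame runs around the edge of the second image, with the content slightly shrunk inside it.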